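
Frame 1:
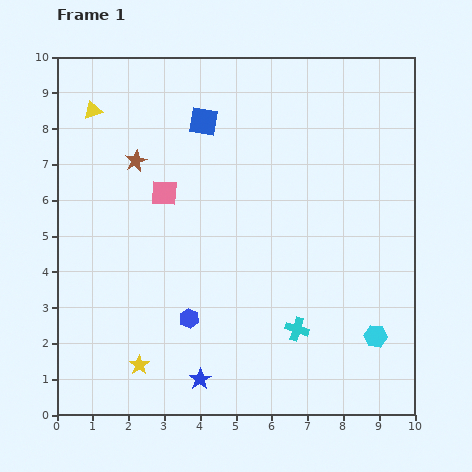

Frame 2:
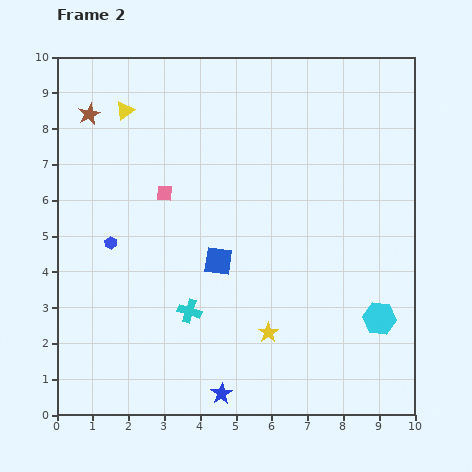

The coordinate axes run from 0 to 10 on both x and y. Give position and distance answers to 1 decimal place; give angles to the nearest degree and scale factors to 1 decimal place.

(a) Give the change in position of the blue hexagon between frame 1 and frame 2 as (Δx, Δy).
(-2.2, 2.1)

The blue hexagon was at (3.7, 2.7) in frame 1 and (1.5, 4.8) in frame 2.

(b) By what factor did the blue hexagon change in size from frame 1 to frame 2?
0.6×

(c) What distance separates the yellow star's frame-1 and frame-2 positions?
3.7

The yellow star moved from (2.3, 1.4) to (5.9, 2.3), a distance of √(3.6² + 0.9²) ≈ 3.7.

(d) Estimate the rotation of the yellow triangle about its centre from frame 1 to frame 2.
16° counter-clockwise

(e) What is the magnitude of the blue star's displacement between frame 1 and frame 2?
0.7

The blue star moved from (4.0, 1.0) to (4.6, 0.6), a distance of √(0.6² + 0.4²) ≈ 0.7.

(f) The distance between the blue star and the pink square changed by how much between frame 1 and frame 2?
+0.5

Distance in frame 1: 5.3. Distance in frame 2: 5.8.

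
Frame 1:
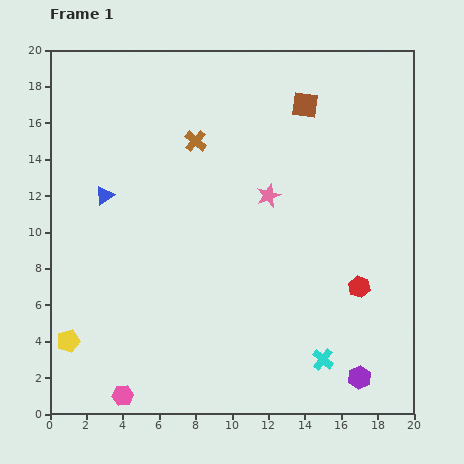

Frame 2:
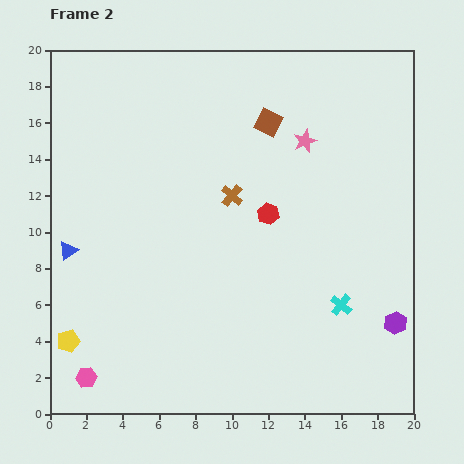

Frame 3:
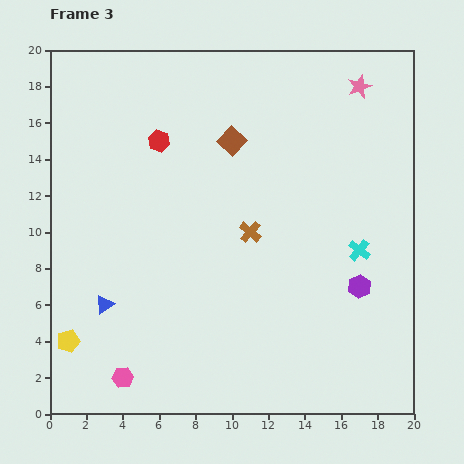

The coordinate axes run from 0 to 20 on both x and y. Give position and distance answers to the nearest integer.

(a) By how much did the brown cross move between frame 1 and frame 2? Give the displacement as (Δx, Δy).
(2, -3)

The brown cross was at (8, 15) in frame 1 and (10, 12) in frame 2.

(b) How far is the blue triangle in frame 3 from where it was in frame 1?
6

The blue triangle moved from (3, 12) to (3, 6), a distance of √(0² + 6²) ≈ 6.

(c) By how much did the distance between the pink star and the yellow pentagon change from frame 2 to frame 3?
+4

Distance in frame 2: 17. Distance in frame 3: 21.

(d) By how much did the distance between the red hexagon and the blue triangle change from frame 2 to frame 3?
-2

Distance in frame 2: 11. Distance in frame 3: 9.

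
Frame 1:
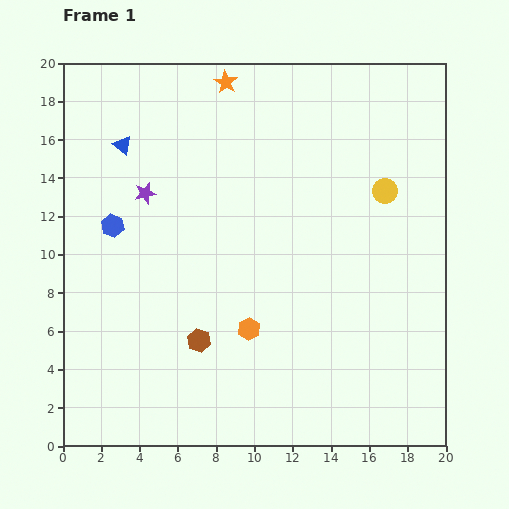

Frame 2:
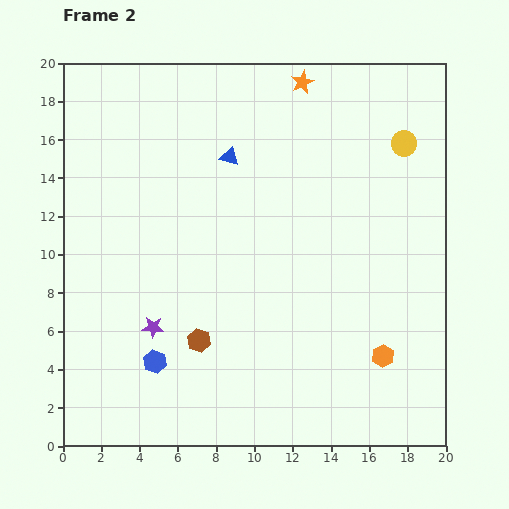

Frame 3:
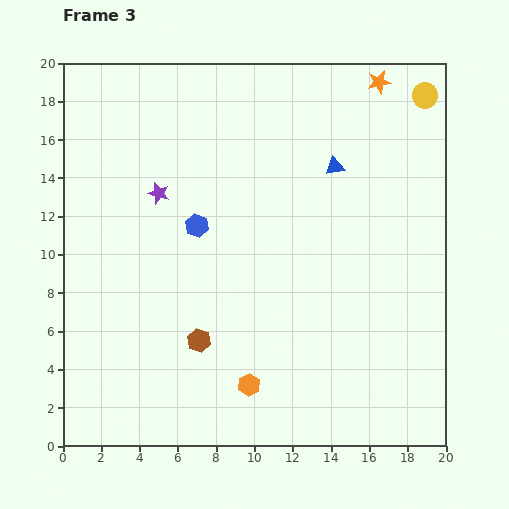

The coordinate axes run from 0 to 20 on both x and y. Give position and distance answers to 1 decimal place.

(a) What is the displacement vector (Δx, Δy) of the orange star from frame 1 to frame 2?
(4.0, 0.0)

The orange star was at (8.5, 19.0) in frame 1 and (12.5, 19.0) in frame 2.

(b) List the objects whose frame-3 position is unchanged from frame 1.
the brown hexagon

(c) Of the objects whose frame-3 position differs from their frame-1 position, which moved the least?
the purple star

(moved 0.7)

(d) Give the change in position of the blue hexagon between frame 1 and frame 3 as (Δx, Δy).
(4.4, 0.0)

The blue hexagon was at (2.6, 11.5) in frame 1 and (7.0, 11.5) in frame 3.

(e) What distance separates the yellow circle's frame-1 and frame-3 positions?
5.4

The yellow circle moved from (16.8, 13.3) to (18.9, 18.3), a distance of √(2.1² + 5.0²) ≈ 5.4.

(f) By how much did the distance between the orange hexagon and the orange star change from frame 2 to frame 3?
+2.3

Distance in frame 2: 14.9. Distance in frame 3: 17.2.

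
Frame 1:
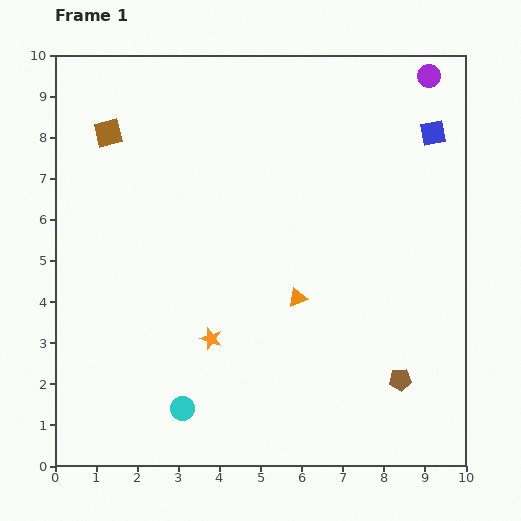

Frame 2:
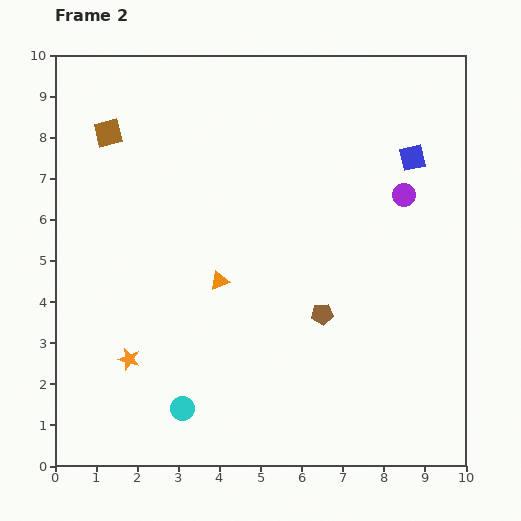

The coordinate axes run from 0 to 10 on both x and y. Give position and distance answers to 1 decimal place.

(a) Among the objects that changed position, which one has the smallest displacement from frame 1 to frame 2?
the blue square

(moved 0.8)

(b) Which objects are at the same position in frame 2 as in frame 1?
the cyan circle, the brown square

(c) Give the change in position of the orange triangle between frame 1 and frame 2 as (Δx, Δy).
(-1.9, 0.4)

The orange triangle was at (5.9, 4.1) in frame 1 and (4.0, 4.5) in frame 2.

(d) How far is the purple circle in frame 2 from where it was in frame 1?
3.0

The purple circle moved from (9.1, 9.5) to (8.5, 6.6), a distance of √(0.6² + 2.9²) ≈ 3.0.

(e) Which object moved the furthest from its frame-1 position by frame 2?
the purple circle

(moved 3.0; next 2.5)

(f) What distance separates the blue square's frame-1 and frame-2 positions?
0.8

The blue square moved from (9.2, 8.1) to (8.7, 7.5), a distance of √(0.5² + 0.6²) ≈ 0.8.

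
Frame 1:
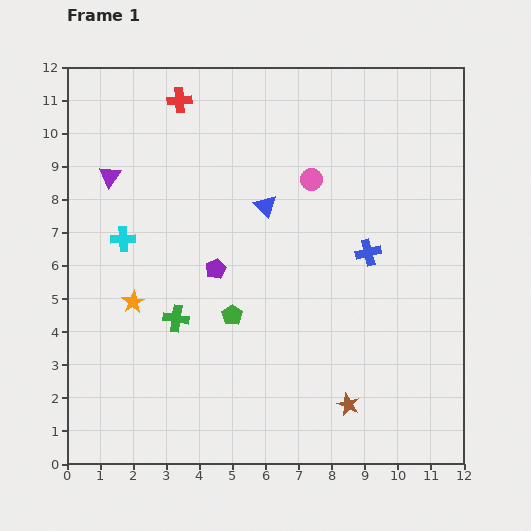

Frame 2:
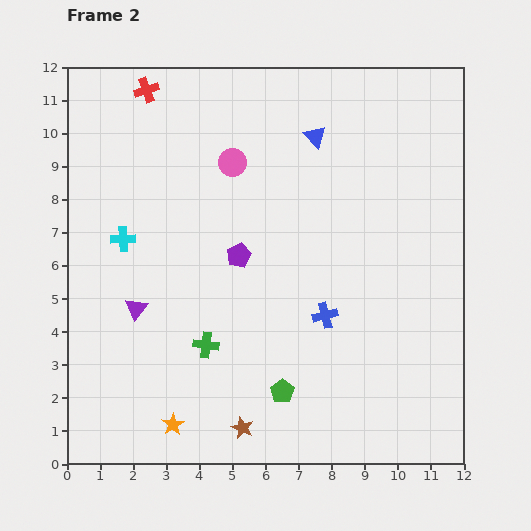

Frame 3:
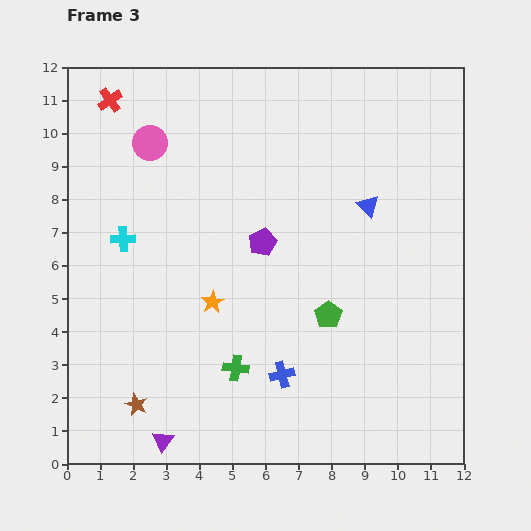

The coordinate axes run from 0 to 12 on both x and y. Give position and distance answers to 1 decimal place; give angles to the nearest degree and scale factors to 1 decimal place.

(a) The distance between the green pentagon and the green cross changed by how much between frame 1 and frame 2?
+1.0

Distance in frame 1: 1.7. Distance in frame 2: 2.7.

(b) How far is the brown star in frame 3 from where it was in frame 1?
6.4

The brown star moved from (8.5, 1.8) to (2.1, 1.8), a distance of √(6.4² + 0.0²) ≈ 6.4.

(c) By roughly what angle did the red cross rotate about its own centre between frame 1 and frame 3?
31° counter-clockwise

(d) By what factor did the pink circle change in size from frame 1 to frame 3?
1.6×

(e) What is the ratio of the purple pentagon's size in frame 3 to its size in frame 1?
1.4×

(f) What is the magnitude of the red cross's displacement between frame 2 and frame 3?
1.1

The red cross moved from (2.4, 11.3) to (1.3, 11.0), a distance of √(1.1² + 0.3²) ≈ 1.1.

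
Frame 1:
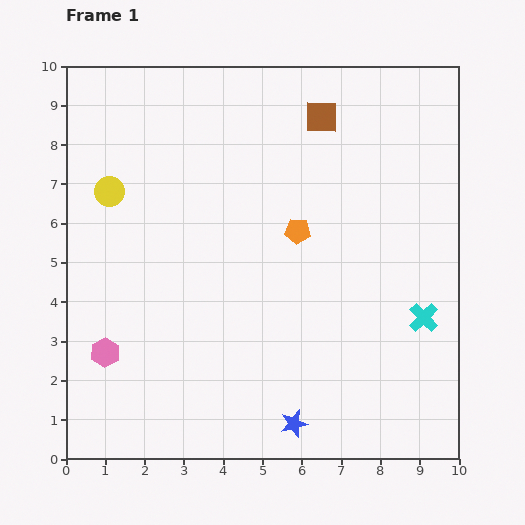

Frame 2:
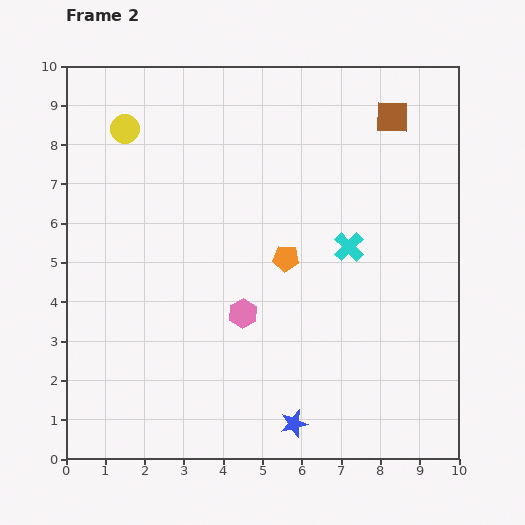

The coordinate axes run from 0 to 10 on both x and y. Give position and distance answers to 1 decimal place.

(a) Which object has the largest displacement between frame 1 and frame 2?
the pink hexagon

(moved 3.6; next 2.6)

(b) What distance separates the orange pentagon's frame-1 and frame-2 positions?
0.8

The orange pentagon moved from (5.9, 5.8) to (5.6, 5.1), a distance of √(0.3² + 0.7²) ≈ 0.8.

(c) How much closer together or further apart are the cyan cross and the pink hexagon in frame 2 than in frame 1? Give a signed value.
-4.9

Distance in frame 1: 8.1. Distance in frame 2: 3.2.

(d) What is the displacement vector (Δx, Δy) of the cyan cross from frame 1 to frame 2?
(-1.9, 1.8)

The cyan cross was at (9.1, 3.6) in frame 1 and (7.2, 5.4) in frame 2.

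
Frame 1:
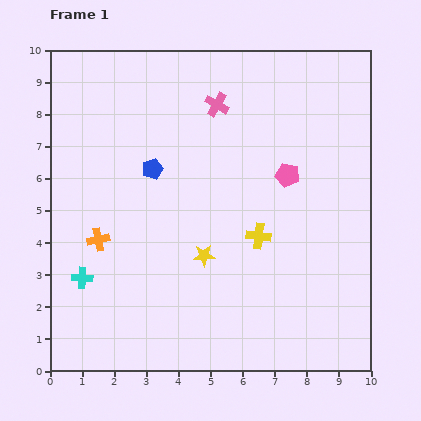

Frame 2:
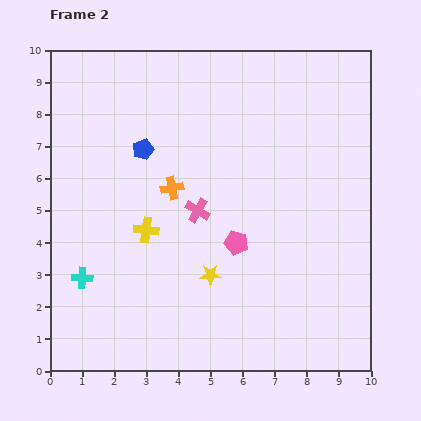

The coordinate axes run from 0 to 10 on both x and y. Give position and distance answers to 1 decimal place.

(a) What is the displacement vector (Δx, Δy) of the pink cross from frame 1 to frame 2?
(-0.6, -3.3)

The pink cross was at (5.2, 8.3) in frame 1 and (4.6, 5.0) in frame 2.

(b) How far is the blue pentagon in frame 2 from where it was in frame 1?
0.7

The blue pentagon moved from (3.2, 6.3) to (2.9, 6.9), a distance of √(0.3² + 0.6²) ≈ 0.7.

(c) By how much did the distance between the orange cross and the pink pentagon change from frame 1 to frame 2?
-3.6

Distance in frame 1: 6.2. Distance in frame 2: 2.6.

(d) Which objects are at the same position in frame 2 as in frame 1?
the cyan cross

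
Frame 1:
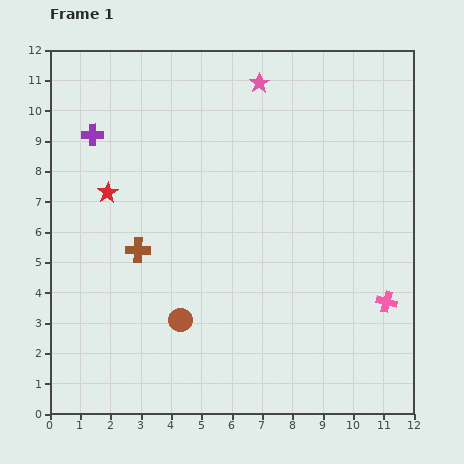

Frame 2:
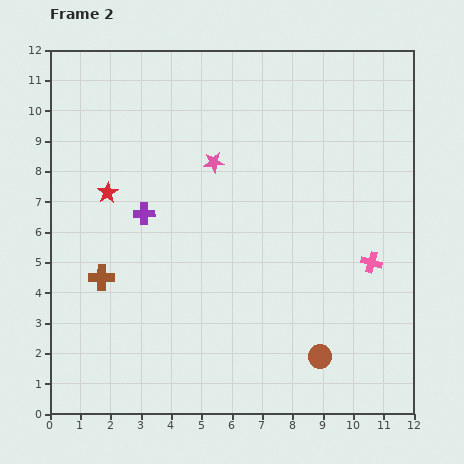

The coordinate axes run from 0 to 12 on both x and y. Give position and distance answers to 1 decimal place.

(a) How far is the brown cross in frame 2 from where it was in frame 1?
1.5

The brown cross moved from (2.9, 5.4) to (1.7, 4.5), a distance of √(1.2² + 0.9²) ≈ 1.5.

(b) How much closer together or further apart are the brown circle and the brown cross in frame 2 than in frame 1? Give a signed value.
+5.0

Distance in frame 1: 2.7. Distance in frame 2: 7.7.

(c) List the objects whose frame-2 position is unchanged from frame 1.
the red star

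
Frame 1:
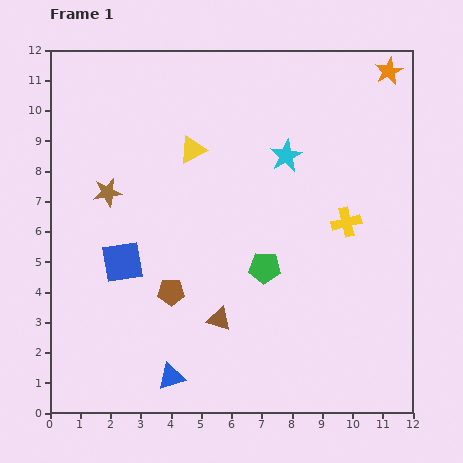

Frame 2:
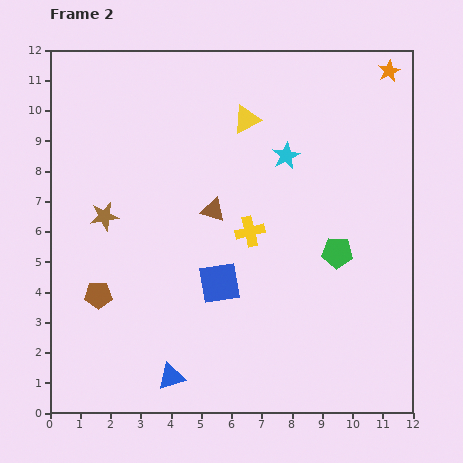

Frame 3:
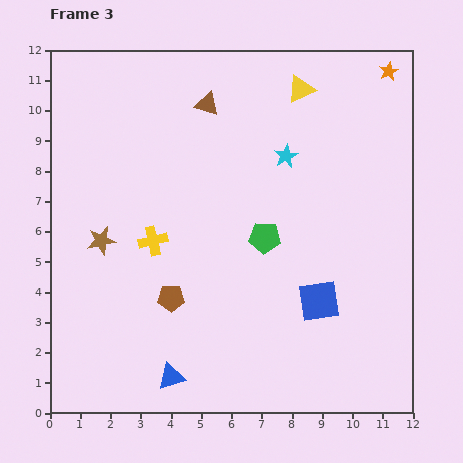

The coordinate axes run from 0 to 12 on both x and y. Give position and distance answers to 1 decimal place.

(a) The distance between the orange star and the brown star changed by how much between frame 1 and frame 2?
+0.5

Distance in frame 1: 10.1. Distance in frame 2: 10.6.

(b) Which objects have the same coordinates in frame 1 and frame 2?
the orange star, the cyan star, the blue triangle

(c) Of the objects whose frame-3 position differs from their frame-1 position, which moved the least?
the brown pentagon

(moved 0.2)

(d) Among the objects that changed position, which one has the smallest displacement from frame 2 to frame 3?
the brown star

(moved 0.8)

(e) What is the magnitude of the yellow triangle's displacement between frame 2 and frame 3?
2.1

The yellow triangle moved from (6.5, 9.7) to (8.3, 10.7), a distance of √(1.8² + 1.0²) ≈ 2.1.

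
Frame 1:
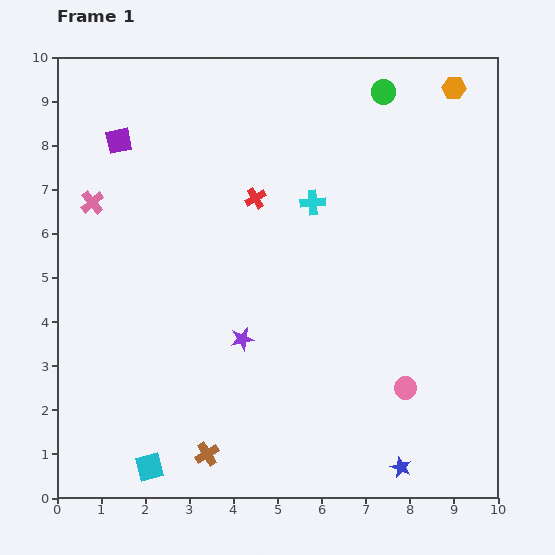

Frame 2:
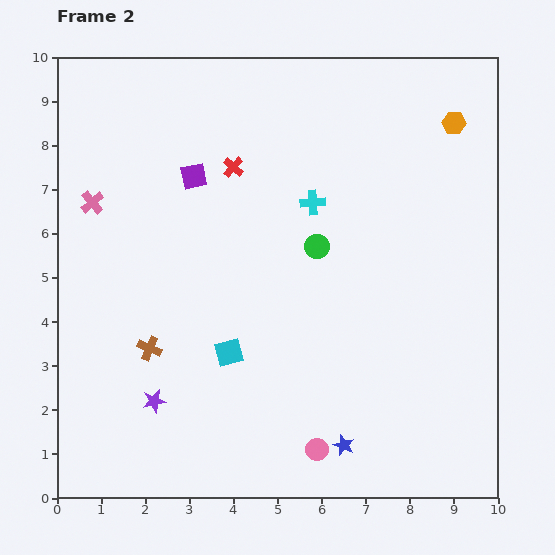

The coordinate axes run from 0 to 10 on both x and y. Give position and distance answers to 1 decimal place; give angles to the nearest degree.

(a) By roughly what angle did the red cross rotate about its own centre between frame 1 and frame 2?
17° counter-clockwise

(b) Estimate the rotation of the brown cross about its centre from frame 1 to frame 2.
35° counter-clockwise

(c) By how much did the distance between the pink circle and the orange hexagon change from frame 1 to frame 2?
+1.1

Distance in frame 1: 6.9. Distance in frame 2: 8.0.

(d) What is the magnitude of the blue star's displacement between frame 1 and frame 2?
1.4

The blue star moved from (7.8, 0.7) to (6.5, 1.2), a distance of √(1.3² + 0.5²) ≈ 1.4.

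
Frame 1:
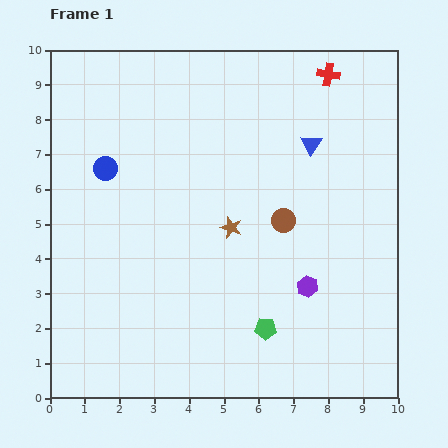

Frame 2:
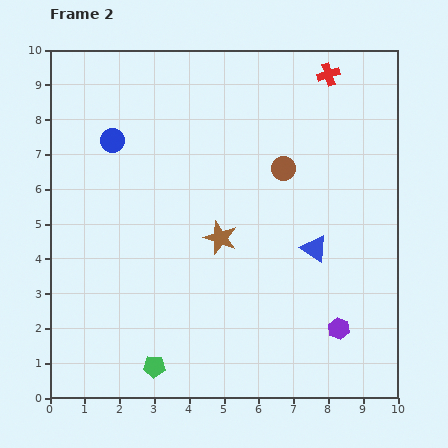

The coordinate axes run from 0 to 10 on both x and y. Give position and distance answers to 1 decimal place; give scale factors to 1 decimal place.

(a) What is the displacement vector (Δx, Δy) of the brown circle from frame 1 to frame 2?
(0.0, 1.5)

The brown circle was at (6.7, 5.1) in frame 1 and (6.7, 6.6) in frame 2.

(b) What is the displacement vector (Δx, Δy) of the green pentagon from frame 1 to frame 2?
(-3.2, -1.1)

The green pentagon was at (6.2, 2.0) in frame 1 and (3.0, 0.9) in frame 2.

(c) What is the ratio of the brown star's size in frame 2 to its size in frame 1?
1.5×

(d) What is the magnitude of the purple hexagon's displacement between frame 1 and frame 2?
1.5

The purple hexagon moved from (7.4, 3.2) to (8.3, 2.0), a distance of √(0.9² + 1.2²) ≈ 1.5.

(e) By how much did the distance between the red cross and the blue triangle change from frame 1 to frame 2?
+2.9

Distance in frame 1: 2.1. Distance in frame 2: 5.0.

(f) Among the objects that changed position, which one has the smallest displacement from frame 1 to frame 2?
the brown star

(moved 0.4)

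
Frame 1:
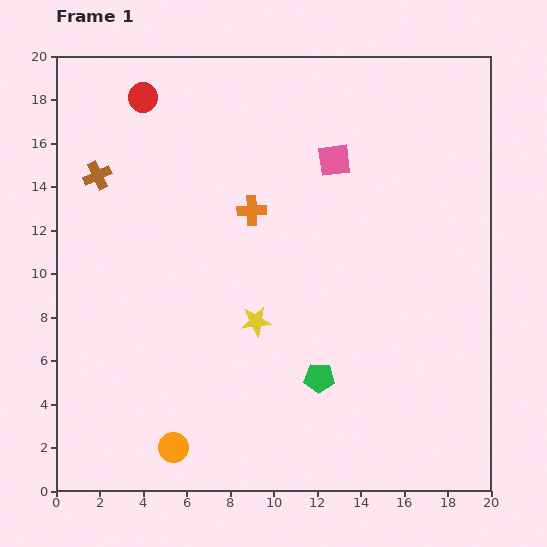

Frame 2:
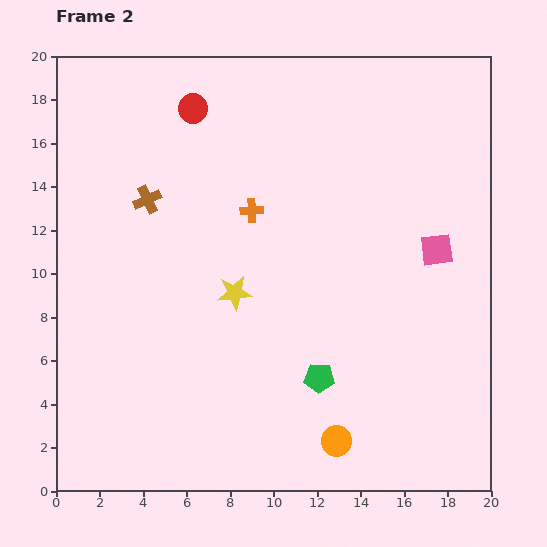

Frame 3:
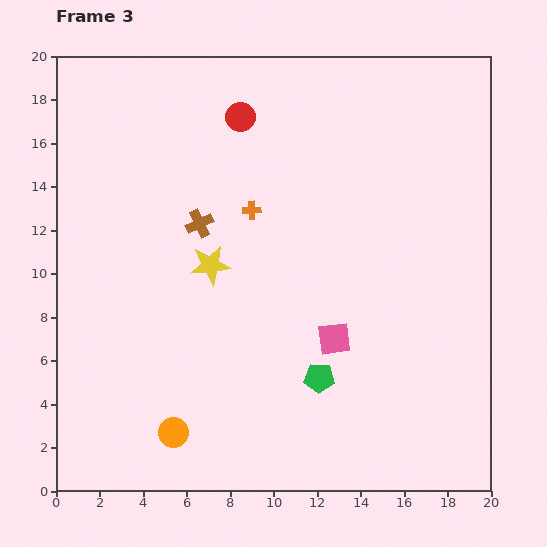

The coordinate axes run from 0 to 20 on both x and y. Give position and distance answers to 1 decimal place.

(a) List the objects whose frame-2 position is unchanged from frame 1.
the green pentagon, the orange cross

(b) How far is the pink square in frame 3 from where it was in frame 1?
8.2

The pink square moved from (12.8, 15.2) to (12.8, 7.0), a distance of √(0.0² + 8.2²) ≈ 8.2.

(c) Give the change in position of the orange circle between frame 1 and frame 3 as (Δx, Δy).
(0.0, 0.7)

The orange circle was at (5.4, 2.0) in frame 1 and (5.4, 2.7) in frame 3.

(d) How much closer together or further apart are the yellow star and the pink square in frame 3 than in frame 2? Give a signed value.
-2.9

Distance in frame 2: 9.5. Distance in frame 3: 6.6.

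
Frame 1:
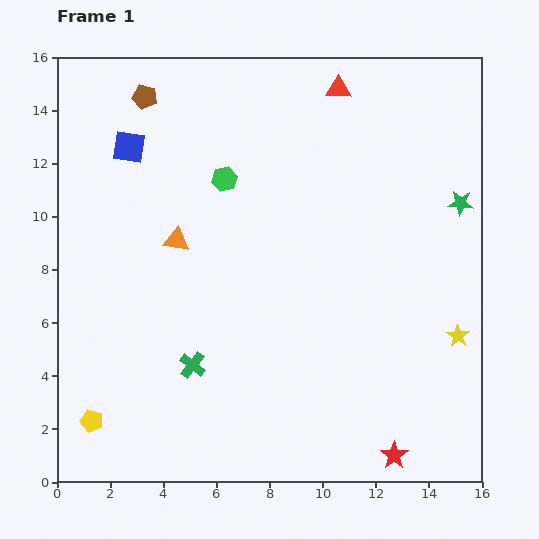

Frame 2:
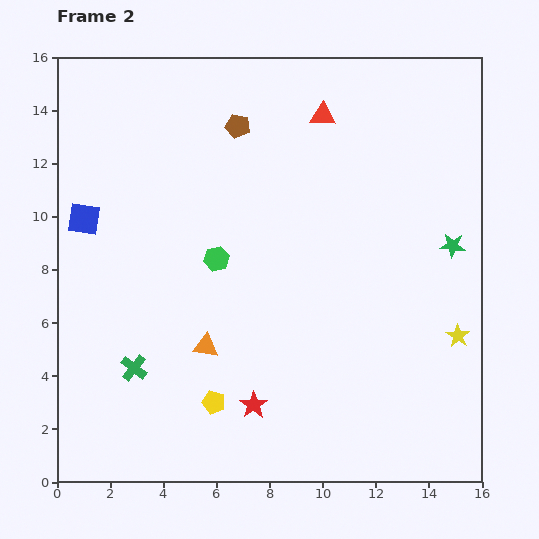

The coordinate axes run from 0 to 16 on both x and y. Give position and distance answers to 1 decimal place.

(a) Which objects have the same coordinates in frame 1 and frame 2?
the yellow star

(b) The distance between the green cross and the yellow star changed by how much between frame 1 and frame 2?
+2.2

Distance in frame 1: 10.1. Distance in frame 2: 12.3.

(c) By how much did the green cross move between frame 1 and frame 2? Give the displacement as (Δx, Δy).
(-2.2, -0.1)

The green cross was at (5.1, 4.4) in frame 1 and (2.9, 4.3) in frame 2.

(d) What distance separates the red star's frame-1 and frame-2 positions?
5.6

The red star moved from (12.7, 1.0) to (7.4, 2.9), a distance of √(5.3² + 1.9²) ≈ 5.6.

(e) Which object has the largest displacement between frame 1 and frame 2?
the red star

(moved 5.6; next 4.7)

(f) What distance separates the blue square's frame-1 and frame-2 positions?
3.2

The blue square moved from (2.7, 12.6) to (1.0, 9.9), a distance of √(1.7² + 2.7²) ≈ 3.2.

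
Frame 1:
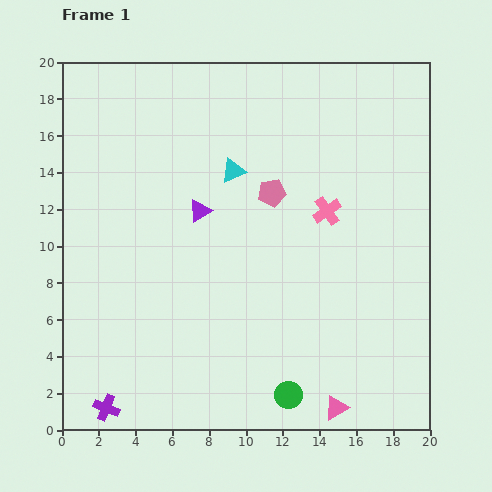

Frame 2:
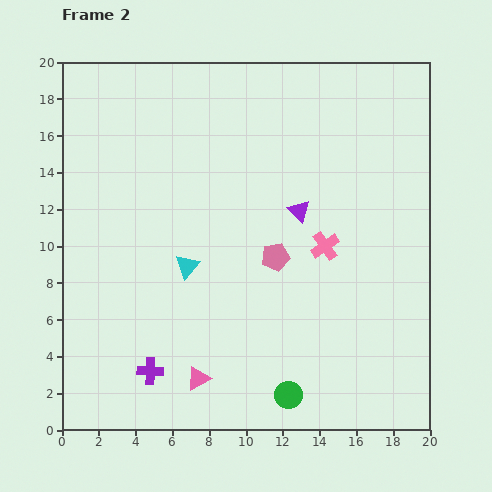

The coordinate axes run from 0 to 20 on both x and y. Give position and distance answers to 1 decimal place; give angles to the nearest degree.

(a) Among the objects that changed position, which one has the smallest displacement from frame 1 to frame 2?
the pink cross

(moved 1.9)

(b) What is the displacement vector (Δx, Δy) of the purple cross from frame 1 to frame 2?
(2.4, 2.0)

The purple cross was at (2.4, 1.2) in frame 1 and (4.8, 3.2) in frame 2.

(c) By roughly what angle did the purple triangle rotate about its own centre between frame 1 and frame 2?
42° counter-clockwise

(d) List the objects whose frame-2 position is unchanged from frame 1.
the green circle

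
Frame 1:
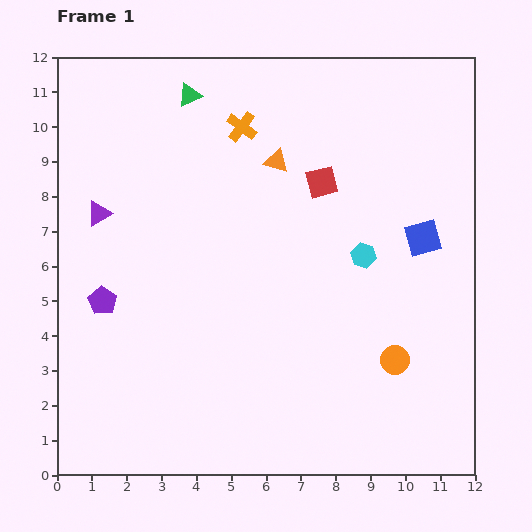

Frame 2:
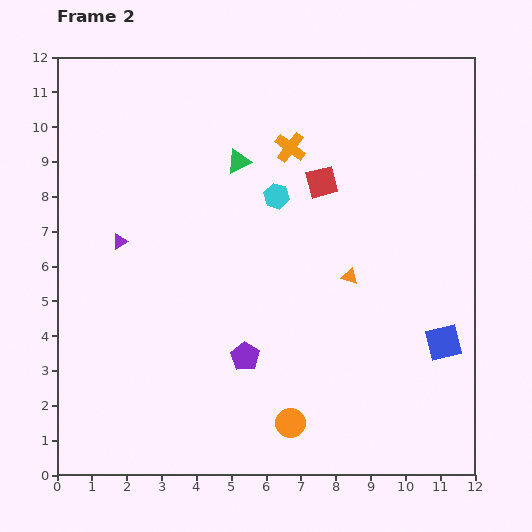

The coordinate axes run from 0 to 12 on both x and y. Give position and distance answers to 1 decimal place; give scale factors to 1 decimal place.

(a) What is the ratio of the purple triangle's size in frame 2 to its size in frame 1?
0.6×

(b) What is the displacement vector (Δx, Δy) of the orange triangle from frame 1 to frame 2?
(2.1, -3.3)

The orange triangle was at (6.3, 9.0) in frame 1 and (8.4, 5.7) in frame 2.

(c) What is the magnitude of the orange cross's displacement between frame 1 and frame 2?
1.5

The orange cross moved from (5.3, 10.0) to (6.7, 9.4), a distance of √(1.4² + 0.6²) ≈ 1.5.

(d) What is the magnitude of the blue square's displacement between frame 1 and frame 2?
3.1

The blue square moved from (10.5, 6.8) to (11.1, 3.8), a distance of √(0.6² + 3.0²) ≈ 3.1.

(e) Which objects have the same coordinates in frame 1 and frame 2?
the red square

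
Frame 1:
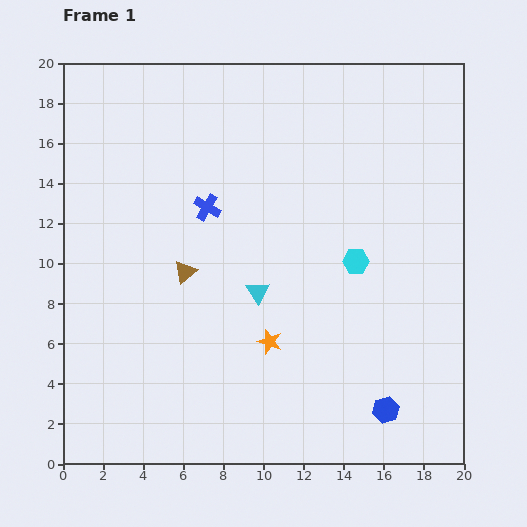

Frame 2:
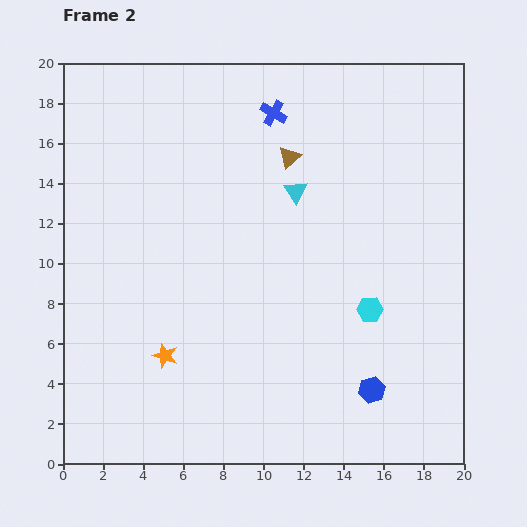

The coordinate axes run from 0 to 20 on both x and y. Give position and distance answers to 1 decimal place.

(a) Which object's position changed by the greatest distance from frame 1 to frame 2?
the brown triangle

(moved 7.7; next 5.7)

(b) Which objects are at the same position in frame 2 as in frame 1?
none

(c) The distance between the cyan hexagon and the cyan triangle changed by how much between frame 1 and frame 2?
+1.9

Distance in frame 1: 5.1. Distance in frame 2: 7.0.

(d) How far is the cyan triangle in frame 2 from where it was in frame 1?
5.3

The cyan triangle moved from (9.7, 8.6) to (11.6, 13.6), a distance of √(1.9² + 5.0²) ≈ 5.3.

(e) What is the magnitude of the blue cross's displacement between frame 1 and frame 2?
5.7

The blue cross moved from (7.2, 12.8) to (10.5, 17.5), a distance of √(3.3² + 4.7²) ≈ 5.7.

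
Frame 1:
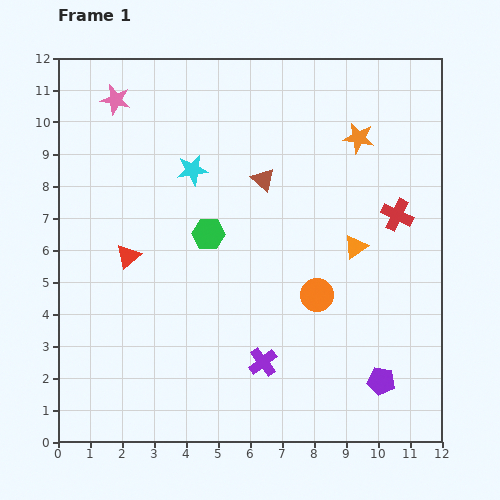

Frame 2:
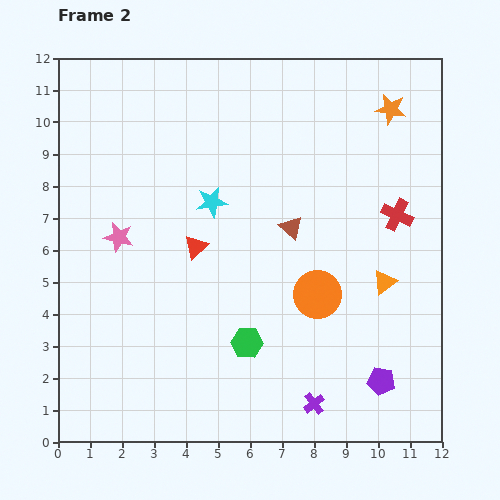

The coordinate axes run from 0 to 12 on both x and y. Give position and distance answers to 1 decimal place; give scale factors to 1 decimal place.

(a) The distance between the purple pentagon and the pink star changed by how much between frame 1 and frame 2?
-2.7

Distance in frame 1: 12.1. Distance in frame 2: 9.4.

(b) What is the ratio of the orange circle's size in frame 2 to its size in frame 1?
1.5×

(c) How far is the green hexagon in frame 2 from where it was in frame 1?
3.6

The green hexagon moved from (4.7, 6.5) to (5.9, 3.1), a distance of √(1.2² + 3.4²) ≈ 3.6.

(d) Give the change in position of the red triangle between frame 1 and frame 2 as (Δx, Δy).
(2.1, 0.3)

The red triangle was at (2.2, 5.8) in frame 1 and (4.3, 6.1) in frame 2.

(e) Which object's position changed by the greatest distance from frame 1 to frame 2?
the pink star

(moved 4.3; next 3.6)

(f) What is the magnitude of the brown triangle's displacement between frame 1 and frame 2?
1.7

The brown triangle moved from (6.4, 8.2) to (7.3, 6.7), a distance of √(0.9² + 1.5²) ≈ 1.7.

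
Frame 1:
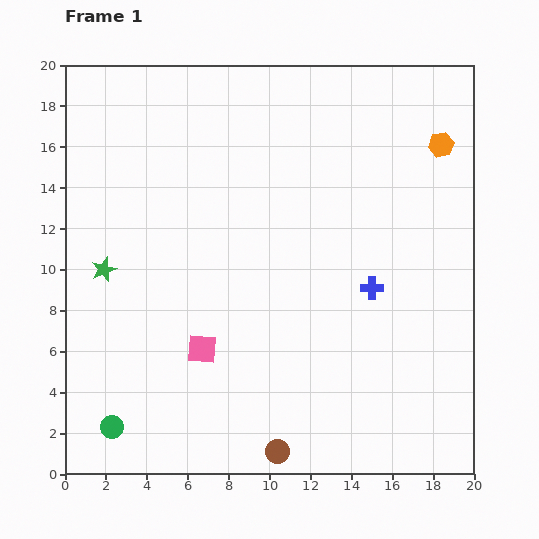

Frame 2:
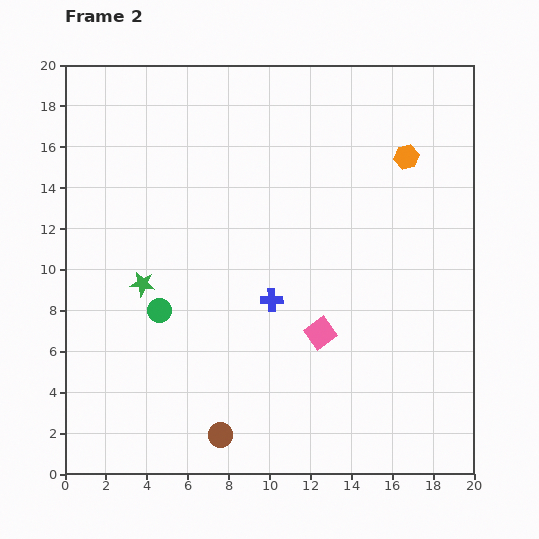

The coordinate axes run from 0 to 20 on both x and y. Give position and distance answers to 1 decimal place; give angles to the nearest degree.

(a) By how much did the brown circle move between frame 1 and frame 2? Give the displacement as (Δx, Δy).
(-2.8, 0.8)

The brown circle was at (10.4, 1.1) in frame 1 and (7.6, 1.9) in frame 2.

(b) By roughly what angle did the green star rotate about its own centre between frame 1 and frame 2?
29° clockwise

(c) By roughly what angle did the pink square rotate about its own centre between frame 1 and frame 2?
40° counter-clockwise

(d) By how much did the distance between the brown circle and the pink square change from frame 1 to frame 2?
+0.8

Distance in frame 1: 6.2. Distance in frame 2: 7.0.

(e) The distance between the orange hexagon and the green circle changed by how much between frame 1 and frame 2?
-7.0

Distance in frame 1: 21.2. Distance in frame 2: 14.2.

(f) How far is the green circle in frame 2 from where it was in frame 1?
6.1

The green circle moved from (2.3, 2.3) to (4.6, 8.0), a distance of √(2.3² + 5.7²) ≈ 6.1.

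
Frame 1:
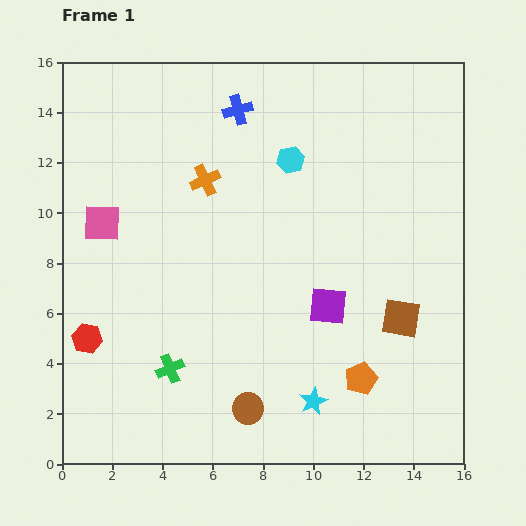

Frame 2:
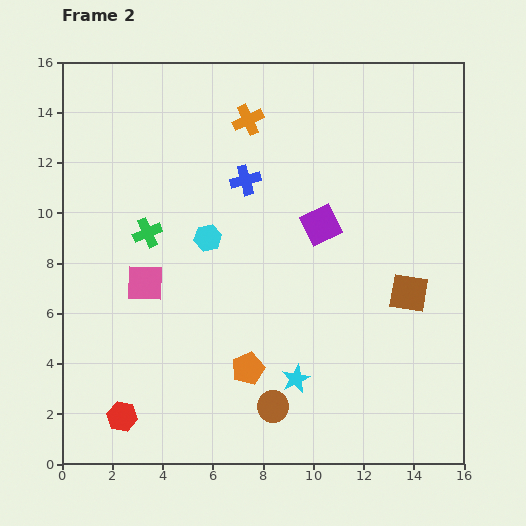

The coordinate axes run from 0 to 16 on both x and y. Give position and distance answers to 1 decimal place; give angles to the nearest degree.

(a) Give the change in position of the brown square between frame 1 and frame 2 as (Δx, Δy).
(0.3, 1.0)

The brown square was at (13.5, 5.8) in frame 1 and (13.8, 6.8) in frame 2.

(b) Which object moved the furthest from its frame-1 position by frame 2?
the green cross

(moved 5.5; next 4.5)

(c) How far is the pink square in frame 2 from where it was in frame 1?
2.9

The pink square moved from (1.6, 9.6) to (3.3, 7.2), a distance of √(1.7² + 2.4²) ≈ 2.9.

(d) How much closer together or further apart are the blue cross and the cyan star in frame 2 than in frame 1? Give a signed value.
-3.9

Distance in frame 1: 12.0. Distance in frame 2: 8.1.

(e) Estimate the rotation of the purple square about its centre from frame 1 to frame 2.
31° counter-clockwise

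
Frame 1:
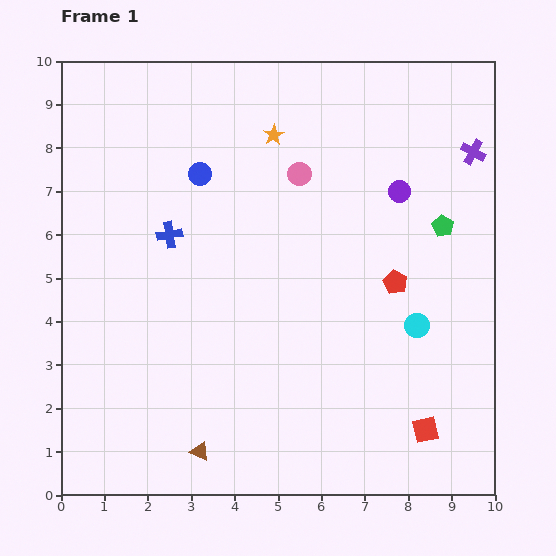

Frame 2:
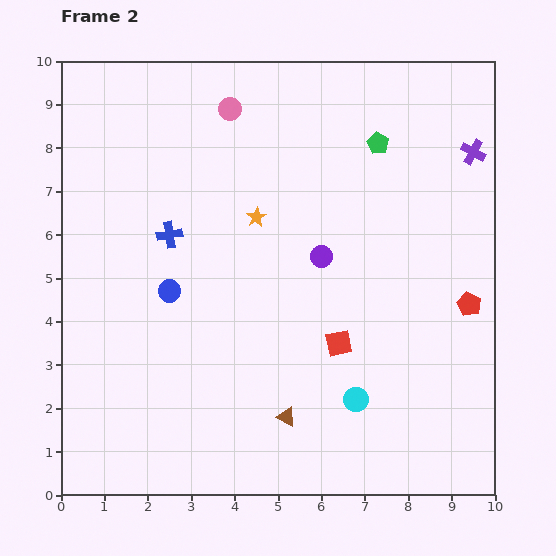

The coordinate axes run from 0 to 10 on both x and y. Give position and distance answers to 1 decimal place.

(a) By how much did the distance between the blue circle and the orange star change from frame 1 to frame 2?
+0.7

Distance in frame 1: 1.9. Distance in frame 2: 2.6.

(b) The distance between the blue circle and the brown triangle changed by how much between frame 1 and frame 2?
-2.4

Distance in frame 1: 6.4. Distance in frame 2: 4.0.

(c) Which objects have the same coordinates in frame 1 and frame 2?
the purple cross, the blue cross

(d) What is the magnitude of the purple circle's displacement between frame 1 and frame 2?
2.3

The purple circle moved from (7.8, 7.0) to (6.0, 5.5), a distance of √(1.8² + 1.5²) ≈ 2.3.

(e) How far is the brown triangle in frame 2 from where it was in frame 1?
2.2

The brown triangle moved from (3.2, 1.0) to (5.2, 1.8), a distance of √(2.0² + 0.8²) ≈ 2.2.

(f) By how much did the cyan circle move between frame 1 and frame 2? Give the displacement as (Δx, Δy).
(-1.4, -1.7)

The cyan circle was at (8.2, 3.9) in frame 1 and (6.8, 2.2) in frame 2.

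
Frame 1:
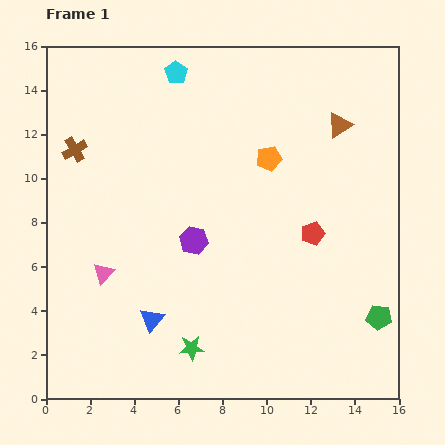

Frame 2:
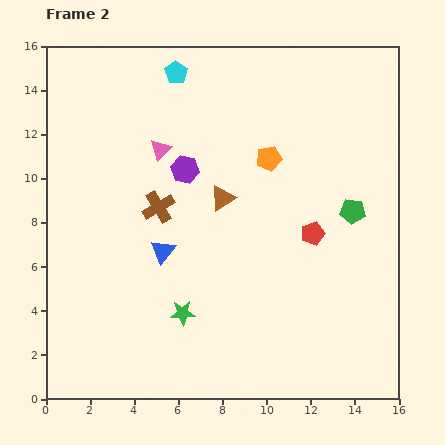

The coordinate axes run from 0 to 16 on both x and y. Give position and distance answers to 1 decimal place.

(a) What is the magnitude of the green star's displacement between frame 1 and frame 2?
1.6

The green star moved from (6.6, 2.3) to (6.2, 3.9), a distance of √(0.4² + 1.6²) ≈ 1.6.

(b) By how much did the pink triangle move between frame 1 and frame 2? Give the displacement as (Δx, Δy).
(2.6, 5.6)

The pink triangle was at (2.6, 5.7) in frame 1 and (5.2, 11.3) in frame 2.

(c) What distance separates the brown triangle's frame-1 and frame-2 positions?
6.2

The brown triangle moved from (13.3, 12.4) to (8.0, 9.1), a distance of √(5.3² + 3.3²) ≈ 6.2.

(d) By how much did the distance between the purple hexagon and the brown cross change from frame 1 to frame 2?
-4.7

Distance in frame 1: 6.8. Distance in frame 2: 2.1.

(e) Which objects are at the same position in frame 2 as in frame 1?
the orange pentagon, the red pentagon, the cyan pentagon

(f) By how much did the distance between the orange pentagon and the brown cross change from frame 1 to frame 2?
-3.3

Distance in frame 1: 8.8. Distance in frame 2: 5.5.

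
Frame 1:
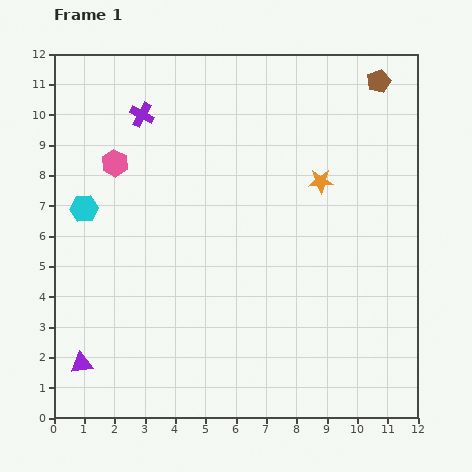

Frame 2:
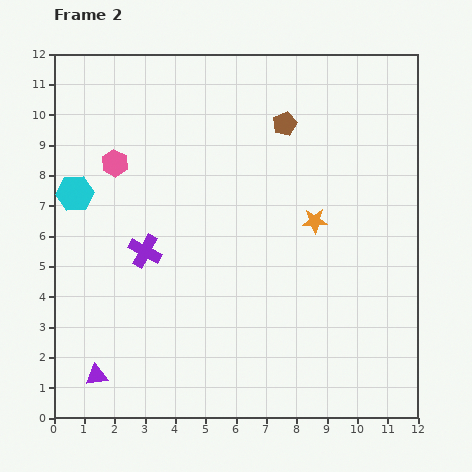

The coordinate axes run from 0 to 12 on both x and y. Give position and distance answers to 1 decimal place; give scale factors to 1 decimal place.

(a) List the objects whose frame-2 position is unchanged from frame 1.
the pink hexagon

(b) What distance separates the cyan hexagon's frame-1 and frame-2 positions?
0.6

The cyan hexagon moved from (1.0, 6.9) to (0.7, 7.4), a distance of √(0.3² + 0.5²) ≈ 0.6.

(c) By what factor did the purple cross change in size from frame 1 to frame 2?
1.3×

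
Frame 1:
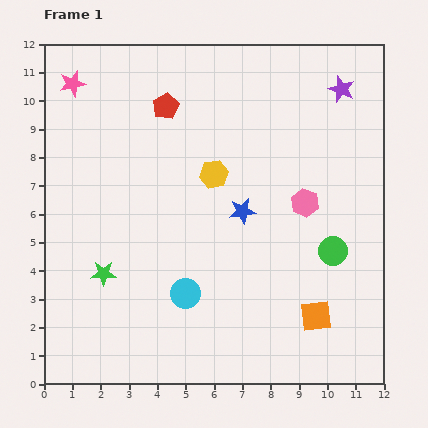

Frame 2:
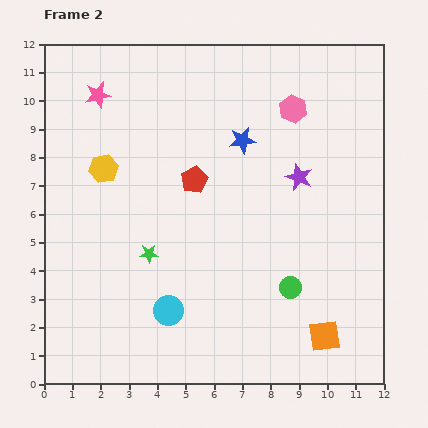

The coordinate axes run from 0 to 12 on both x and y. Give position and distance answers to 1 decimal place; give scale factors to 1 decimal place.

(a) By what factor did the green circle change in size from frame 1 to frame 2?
0.7×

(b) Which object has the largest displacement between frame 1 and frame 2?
the yellow hexagon

(moved 3.9; next 3.4)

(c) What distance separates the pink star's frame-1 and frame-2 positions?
1.0

The pink star moved from (1.0, 10.6) to (1.9, 10.2), a distance of √(0.9² + 0.4²) ≈ 1.0.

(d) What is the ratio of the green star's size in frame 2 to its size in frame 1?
0.7×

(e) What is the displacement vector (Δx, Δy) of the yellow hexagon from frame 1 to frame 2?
(-3.9, 0.2)

The yellow hexagon was at (6.0, 7.4) in frame 1 and (2.1, 7.6) in frame 2.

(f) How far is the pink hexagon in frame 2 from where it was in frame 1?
3.3

The pink hexagon moved from (9.2, 6.4) to (8.8, 9.7), a distance of √(0.4² + 3.3²) ≈ 3.3.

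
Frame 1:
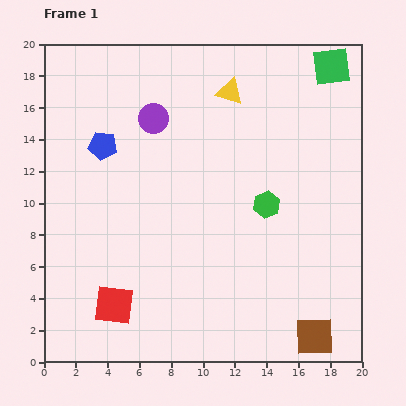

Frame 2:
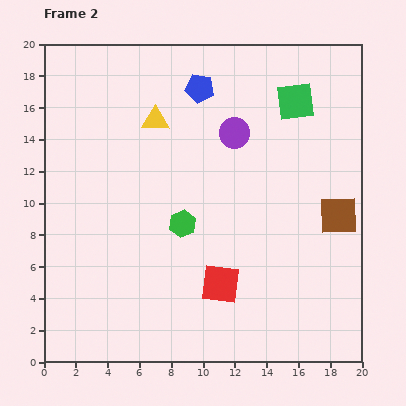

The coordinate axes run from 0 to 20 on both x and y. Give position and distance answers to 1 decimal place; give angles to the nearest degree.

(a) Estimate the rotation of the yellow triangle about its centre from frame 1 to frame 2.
16° counter-clockwise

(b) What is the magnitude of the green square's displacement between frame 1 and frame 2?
3.2

The green square moved from (18.1, 18.6) to (15.8, 16.4), a distance of √(2.3² + 2.2²) ≈ 3.2.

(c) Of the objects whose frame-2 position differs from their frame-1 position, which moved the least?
the green square

(moved 3.2)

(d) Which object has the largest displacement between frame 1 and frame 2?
the brown square

(moved 7.7; next 7.1)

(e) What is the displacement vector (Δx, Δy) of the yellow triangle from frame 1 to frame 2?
(-4.7, -1.8)

The yellow triangle was at (11.7, 17.0) in frame 1 and (7.0, 15.2) in frame 2.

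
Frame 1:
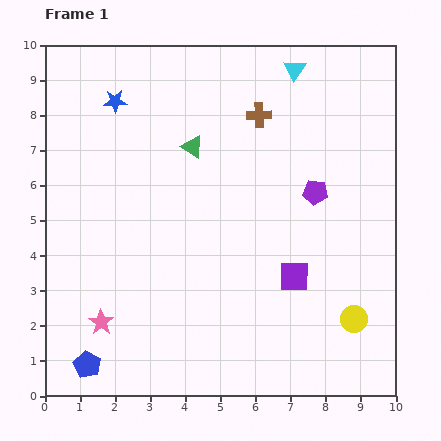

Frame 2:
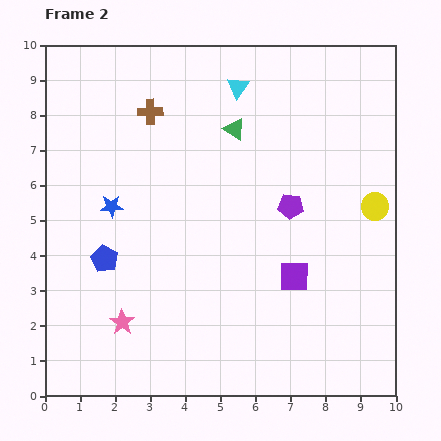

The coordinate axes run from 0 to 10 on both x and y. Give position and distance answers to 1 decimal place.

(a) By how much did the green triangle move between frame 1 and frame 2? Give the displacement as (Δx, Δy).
(1.2, 0.5)

The green triangle was at (4.2, 7.1) in frame 1 and (5.4, 7.6) in frame 2.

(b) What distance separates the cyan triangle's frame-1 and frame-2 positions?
1.7

The cyan triangle moved from (7.1, 9.3) to (5.5, 8.8), a distance of √(1.6² + 0.5²) ≈ 1.7.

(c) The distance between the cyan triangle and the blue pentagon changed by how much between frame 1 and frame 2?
-4.1

Distance in frame 1: 10.3. Distance in frame 2: 6.2.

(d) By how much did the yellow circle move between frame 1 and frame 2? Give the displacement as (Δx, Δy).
(0.6, 3.2)

The yellow circle was at (8.8, 2.2) in frame 1 and (9.4, 5.4) in frame 2.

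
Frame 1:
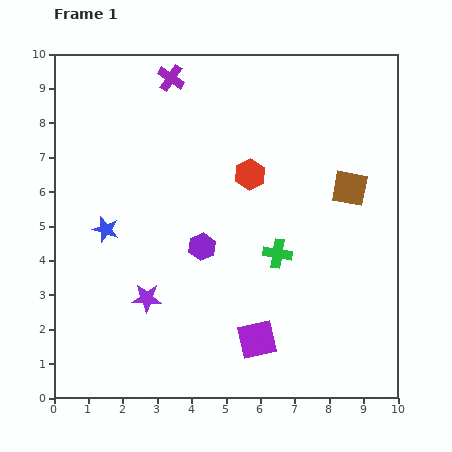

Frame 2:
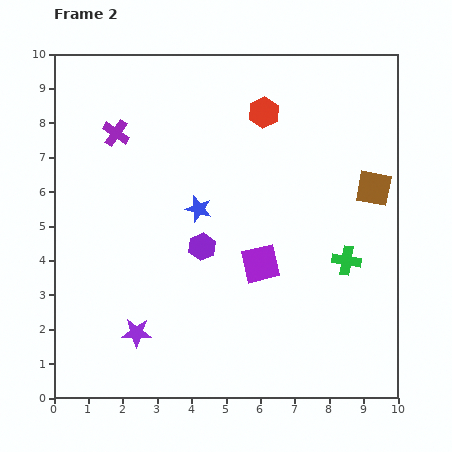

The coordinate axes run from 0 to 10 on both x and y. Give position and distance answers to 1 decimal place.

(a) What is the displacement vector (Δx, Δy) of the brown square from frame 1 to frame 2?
(0.7, 0.0)

The brown square was at (8.6, 6.1) in frame 1 and (9.3, 6.1) in frame 2.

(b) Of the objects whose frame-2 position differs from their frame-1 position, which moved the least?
the brown square

(moved 0.7)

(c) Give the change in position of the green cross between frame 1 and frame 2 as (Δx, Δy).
(2.0, -0.2)

The green cross was at (6.5, 4.2) in frame 1 and (8.5, 4.0) in frame 2.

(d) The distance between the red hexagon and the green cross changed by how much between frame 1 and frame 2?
+2.5

Distance in frame 1: 2.4. Distance in frame 2: 4.9.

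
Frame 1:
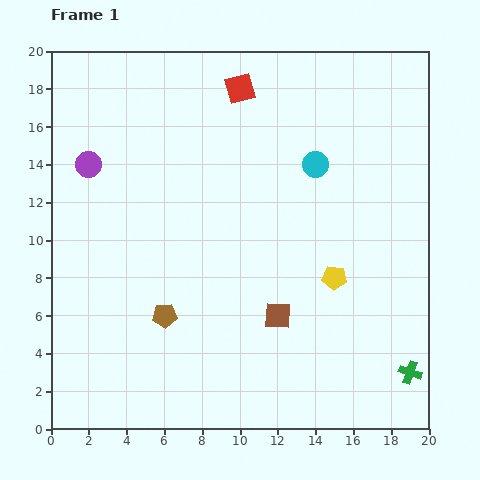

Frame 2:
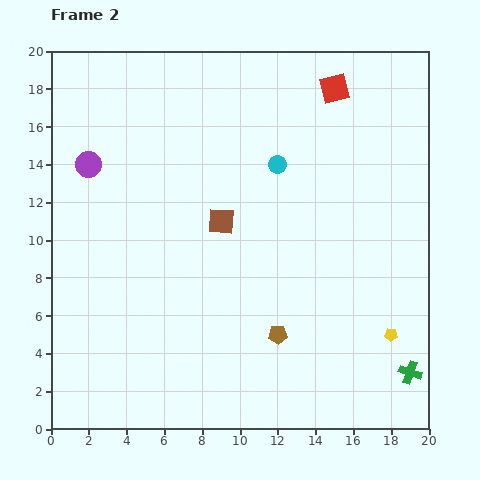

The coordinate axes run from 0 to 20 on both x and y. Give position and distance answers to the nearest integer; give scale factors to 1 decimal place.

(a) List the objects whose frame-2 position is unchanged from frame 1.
the purple circle, the green cross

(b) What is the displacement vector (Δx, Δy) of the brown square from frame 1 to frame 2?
(-3, 5)

The brown square was at (12, 6) in frame 1 and (9, 11) in frame 2.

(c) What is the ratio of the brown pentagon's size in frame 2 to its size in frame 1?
0.8×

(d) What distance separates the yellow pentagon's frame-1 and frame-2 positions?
4

The yellow pentagon moved from (15, 8) to (18, 5), a distance of √(3² + 3²) ≈ 4.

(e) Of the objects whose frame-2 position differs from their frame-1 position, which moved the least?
the cyan circle

(moved 2)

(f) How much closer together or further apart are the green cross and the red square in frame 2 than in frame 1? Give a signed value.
-1

Distance in frame 1: 17. Distance in frame 2: 16.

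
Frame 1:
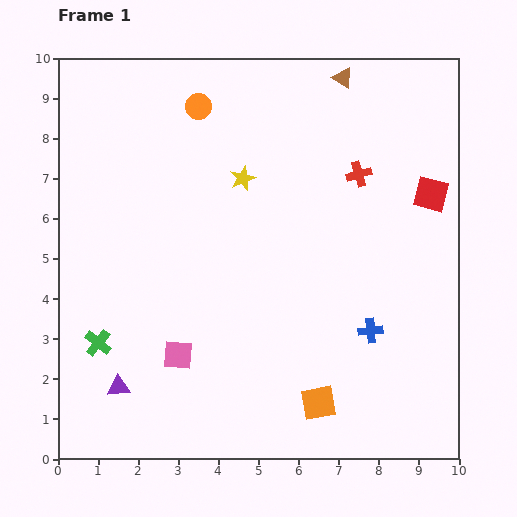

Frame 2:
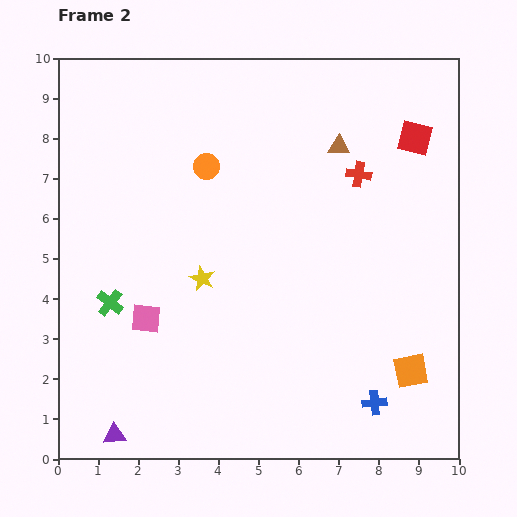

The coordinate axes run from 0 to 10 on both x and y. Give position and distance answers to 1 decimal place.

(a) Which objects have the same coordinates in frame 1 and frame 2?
the red cross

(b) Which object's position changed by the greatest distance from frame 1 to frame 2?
the yellow star

(moved 2.7; next 2.4)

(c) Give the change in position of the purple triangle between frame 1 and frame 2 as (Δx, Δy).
(-0.1, -1.2)

The purple triangle was at (1.5, 1.8) in frame 1 and (1.4, 0.6) in frame 2.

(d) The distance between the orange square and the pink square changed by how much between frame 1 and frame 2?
+3.0

Distance in frame 1: 3.7. Distance in frame 2: 6.7.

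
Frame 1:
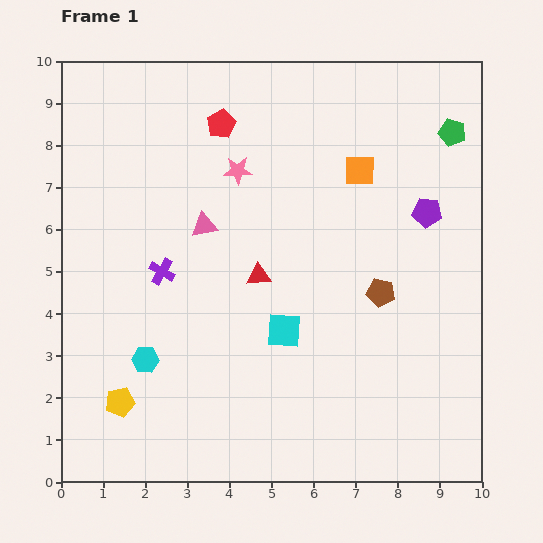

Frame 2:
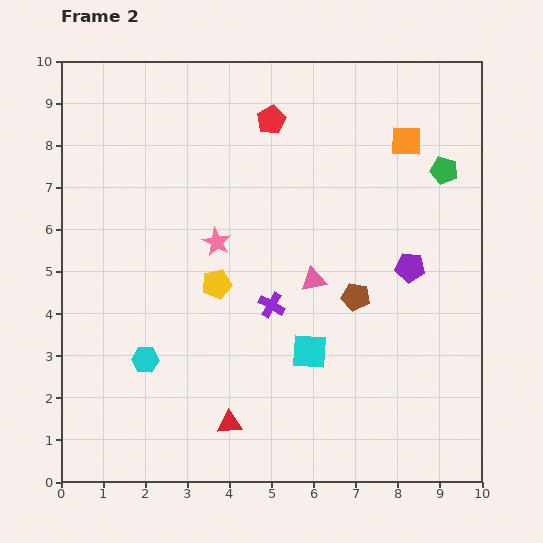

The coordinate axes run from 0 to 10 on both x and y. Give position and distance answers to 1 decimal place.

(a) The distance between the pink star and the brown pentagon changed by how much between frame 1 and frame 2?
-1.0

Distance in frame 1: 4.5. Distance in frame 2: 3.5.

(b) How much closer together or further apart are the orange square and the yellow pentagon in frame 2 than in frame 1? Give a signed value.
-2.3

Distance in frame 1: 7.9. Distance in frame 2: 5.6.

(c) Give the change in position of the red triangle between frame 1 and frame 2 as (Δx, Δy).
(-0.7, -3.5)

The red triangle was at (4.7, 4.9) in frame 1 and (4.0, 1.4) in frame 2.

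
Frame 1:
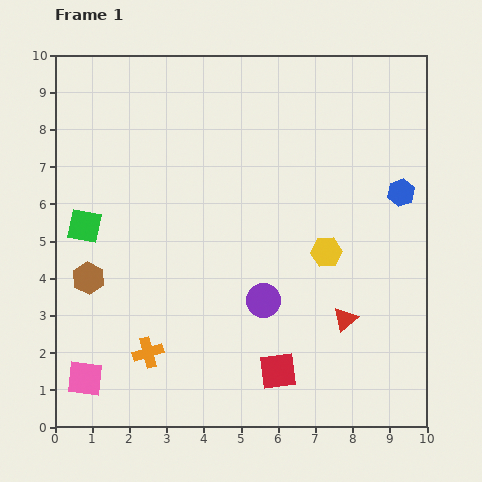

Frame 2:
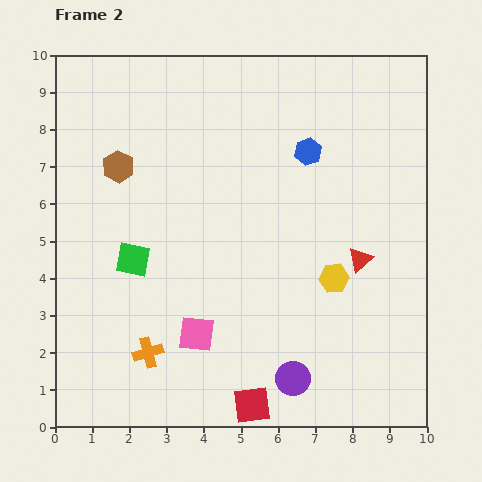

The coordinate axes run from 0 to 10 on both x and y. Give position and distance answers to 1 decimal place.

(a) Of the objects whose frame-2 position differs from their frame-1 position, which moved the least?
the yellow hexagon

(moved 0.7)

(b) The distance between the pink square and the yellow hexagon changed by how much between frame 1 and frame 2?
-3.3

Distance in frame 1: 7.3. Distance in frame 2: 4.0.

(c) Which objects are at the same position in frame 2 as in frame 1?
the orange cross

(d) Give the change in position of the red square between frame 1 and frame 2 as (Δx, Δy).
(-0.7, -0.9)

The red square was at (6.0, 1.5) in frame 1 and (5.3, 0.6) in frame 2.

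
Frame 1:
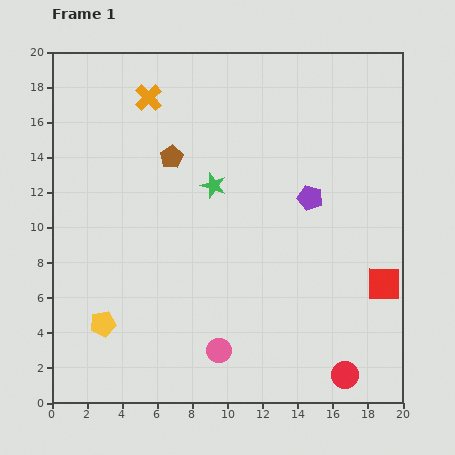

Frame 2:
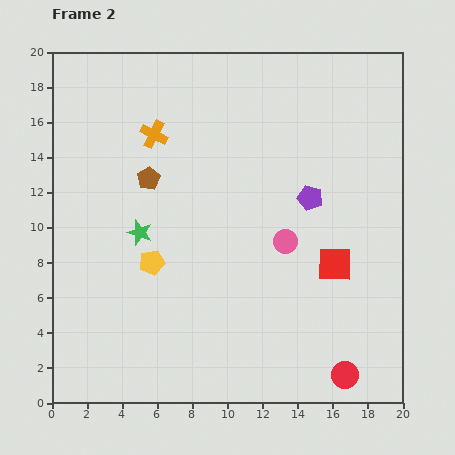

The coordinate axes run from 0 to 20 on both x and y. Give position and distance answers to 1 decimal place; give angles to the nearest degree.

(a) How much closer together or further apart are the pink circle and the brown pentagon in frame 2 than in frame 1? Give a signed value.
-2.7

Distance in frame 1: 11.3. Distance in frame 2: 8.6.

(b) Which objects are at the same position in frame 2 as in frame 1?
the red circle, the purple pentagon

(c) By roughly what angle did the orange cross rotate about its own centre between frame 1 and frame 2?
19° counter-clockwise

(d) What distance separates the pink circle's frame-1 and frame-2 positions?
7.3

The pink circle moved from (9.5, 3.0) to (13.3, 9.2), a distance of √(3.8² + 6.2²) ≈ 7.3.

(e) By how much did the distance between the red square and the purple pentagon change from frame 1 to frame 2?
-2.5

Distance in frame 1: 6.5. Distance in frame 2: 4.0.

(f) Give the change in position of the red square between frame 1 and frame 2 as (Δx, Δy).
(-2.8, 1.1)

The red square was at (18.9, 6.8) in frame 1 and (16.1, 7.9) in frame 2.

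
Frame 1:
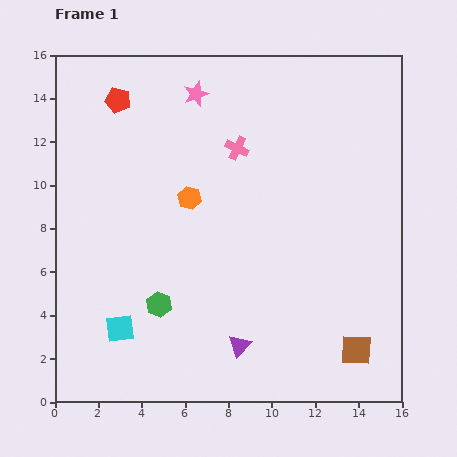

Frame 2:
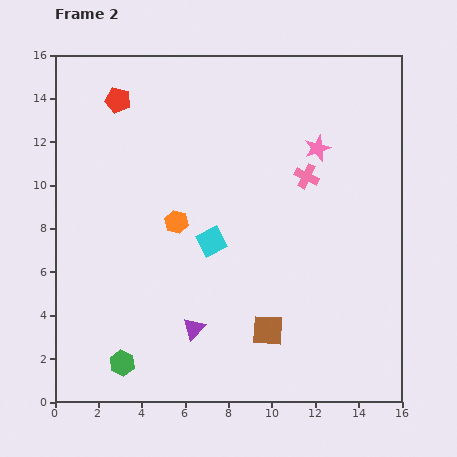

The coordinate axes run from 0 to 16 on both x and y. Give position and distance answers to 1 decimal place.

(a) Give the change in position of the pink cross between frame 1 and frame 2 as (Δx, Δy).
(3.2, -1.3)

The pink cross was at (8.4, 11.7) in frame 1 and (11.6, 10.4) in frame 2.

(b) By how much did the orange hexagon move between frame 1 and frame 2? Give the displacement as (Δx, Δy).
(-0.6, -1.1)

The orange hexagon was at (6.2, 9.4) in frame 1 and (5.6, 8.3) in frame 2.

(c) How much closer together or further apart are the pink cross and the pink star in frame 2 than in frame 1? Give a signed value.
-1.7

Distance in frame 1: 3.1. Distance in frame 2: 1.4.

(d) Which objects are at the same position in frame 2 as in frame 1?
the red pentagon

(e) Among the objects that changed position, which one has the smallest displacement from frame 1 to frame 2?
the orange hexagon

(moved 1.3)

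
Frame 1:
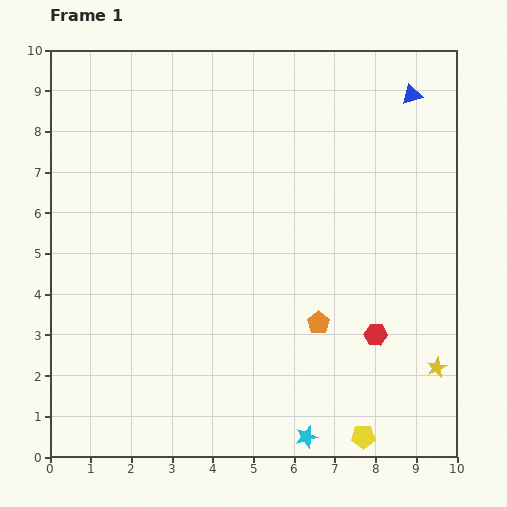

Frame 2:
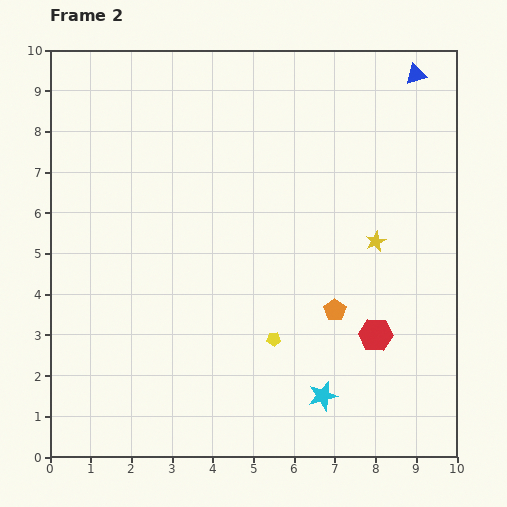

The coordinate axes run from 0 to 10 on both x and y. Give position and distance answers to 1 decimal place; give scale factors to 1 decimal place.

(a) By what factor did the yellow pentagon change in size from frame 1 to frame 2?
0.6×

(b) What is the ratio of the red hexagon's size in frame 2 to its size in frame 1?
1.5×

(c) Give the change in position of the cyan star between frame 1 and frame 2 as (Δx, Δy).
(0.4, 1.0)

The cyan star was at (6.3, 0.5) in frame 1 and (6.7, 1.5) in frame 2.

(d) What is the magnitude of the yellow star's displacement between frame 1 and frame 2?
3.4

The yellow star moved from (9.5, 2.2) to (8.0, 5.3), a distance of √(1.5² + 3.1²) ≈ 3.4.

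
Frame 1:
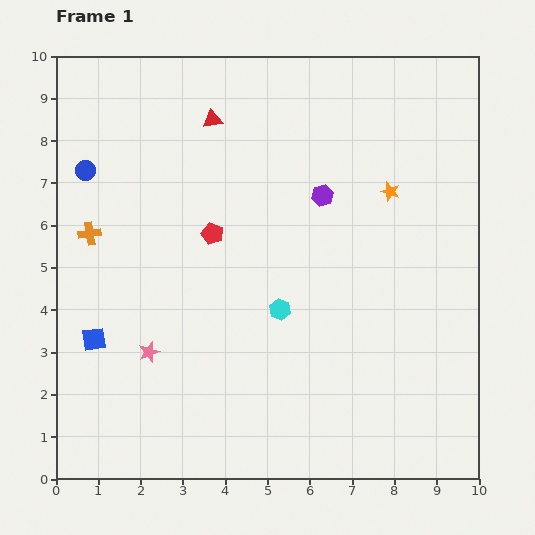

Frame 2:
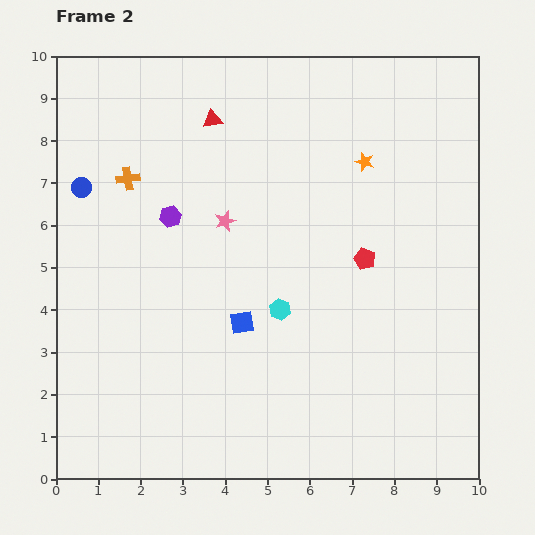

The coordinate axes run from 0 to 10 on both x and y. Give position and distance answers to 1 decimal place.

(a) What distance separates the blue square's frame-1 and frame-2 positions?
3.5

The blue square moved from (0.9, 3.3) to (4.4, 3.7), a distance of √(3.5² + 0.4²) ≈ 3.5.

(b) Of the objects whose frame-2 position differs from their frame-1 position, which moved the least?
the blue circle

(moved 0.4)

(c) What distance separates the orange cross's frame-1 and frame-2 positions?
1.6

The orange cross moved from (0.8, 5.8) to (1.7, 7.1), a distance of √(0.9² + 1.3²) ≈ 1.6.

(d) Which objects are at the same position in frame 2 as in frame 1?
the red triangle, the cyan hexagon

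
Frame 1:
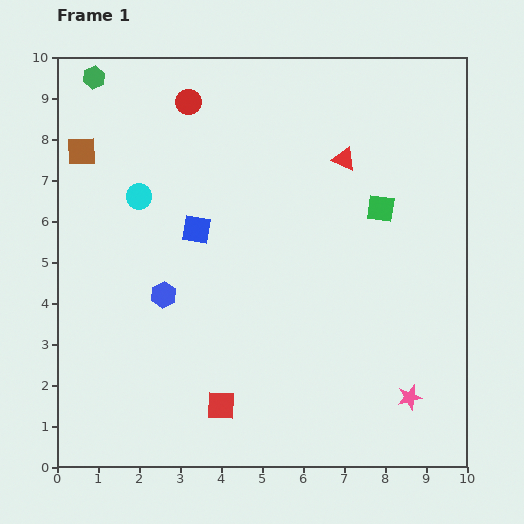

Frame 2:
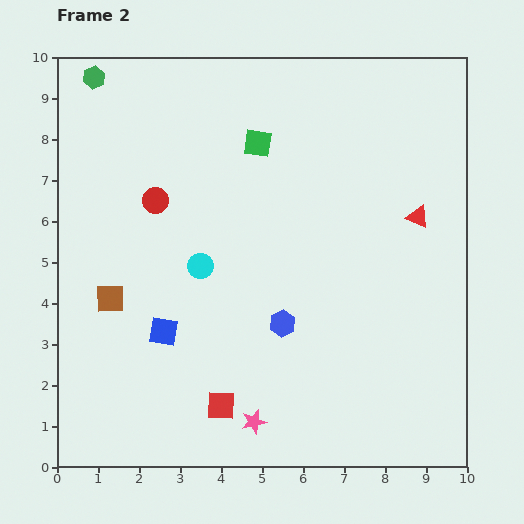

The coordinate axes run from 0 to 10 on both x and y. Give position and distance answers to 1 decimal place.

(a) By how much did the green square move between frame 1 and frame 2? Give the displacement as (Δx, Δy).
(-3.0, 1.6)

The green square was at (7.9, 6.3) in frame 1 and (4.9, 7.9) in frame 2.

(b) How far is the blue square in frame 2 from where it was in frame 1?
2.6

The blue square moved from (3.4, 5.8) to (2.6, 3.3), a distance of √(0.8² + 2.5²) ≈ 2.6.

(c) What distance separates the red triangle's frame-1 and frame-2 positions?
2.3

The red triangle moved from (7.0, 7.5) to (8.8, 6.1), a distance of √(1.8² + 1.4²) ≈ 2.3.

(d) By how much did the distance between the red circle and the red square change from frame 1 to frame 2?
-2.2

Distance in frame 1: 7.4. Distance in frame 2: 5.2.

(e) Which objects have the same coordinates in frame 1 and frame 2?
the green hexagon, the red square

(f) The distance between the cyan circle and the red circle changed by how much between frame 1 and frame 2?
-0.7

Distance in frame 1: 2.6. Distance in frame 2: 1.9.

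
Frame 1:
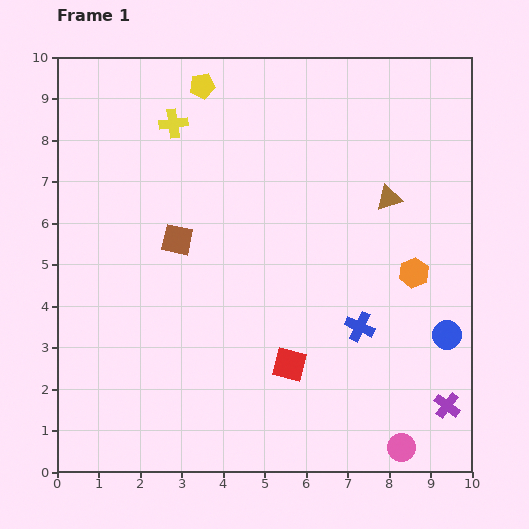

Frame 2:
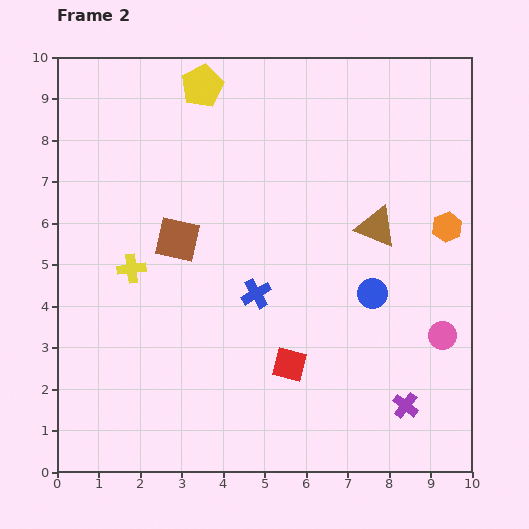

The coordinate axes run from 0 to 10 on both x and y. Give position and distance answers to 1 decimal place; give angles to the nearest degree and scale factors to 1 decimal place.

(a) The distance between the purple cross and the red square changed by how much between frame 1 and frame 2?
-0.9

Distance in frame 1: 3.9. Distance in frame 2: 3.0.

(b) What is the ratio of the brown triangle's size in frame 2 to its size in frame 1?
1.6×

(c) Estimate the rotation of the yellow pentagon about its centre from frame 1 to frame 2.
17° counter-clockwise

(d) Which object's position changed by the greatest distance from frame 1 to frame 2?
the yellow cross

(moved 3.6; next 2.9)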